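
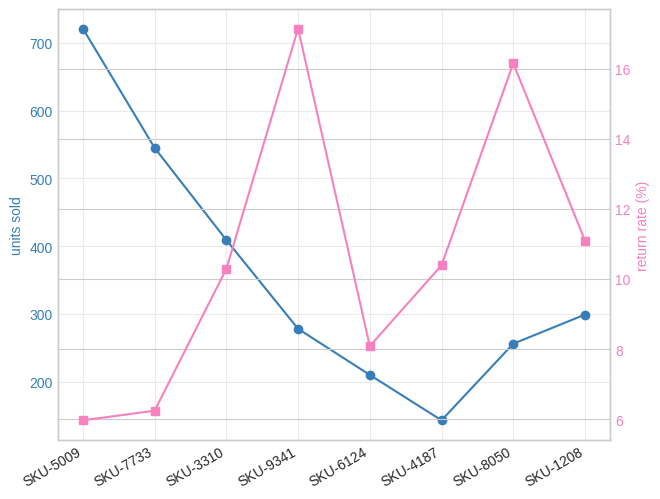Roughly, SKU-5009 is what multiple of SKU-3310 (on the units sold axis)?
SKU-5009 ≈ 700, SKU-3310 ≈ 400; 700/400 ≈ 1.75.

≈ 1.75×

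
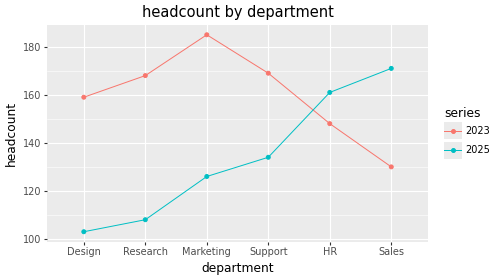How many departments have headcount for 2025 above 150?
Above 150: HR, Sales.

2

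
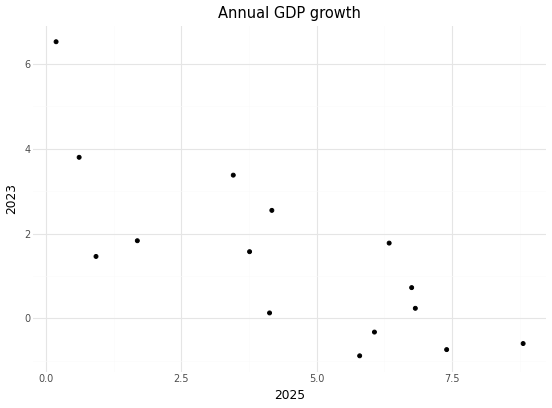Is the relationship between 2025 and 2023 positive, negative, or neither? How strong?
Points are negatively correlated; strong (|r| ≈ 0.8).

negative, strong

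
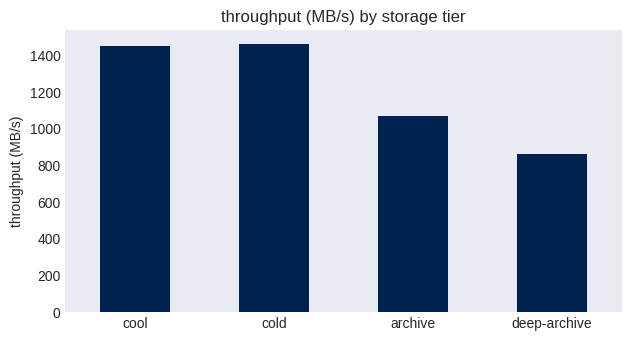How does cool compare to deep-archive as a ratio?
cool ≈ 1400, deep-archive ≈ 800; 1400/800 ≈ 1.75.

≈ 1.75×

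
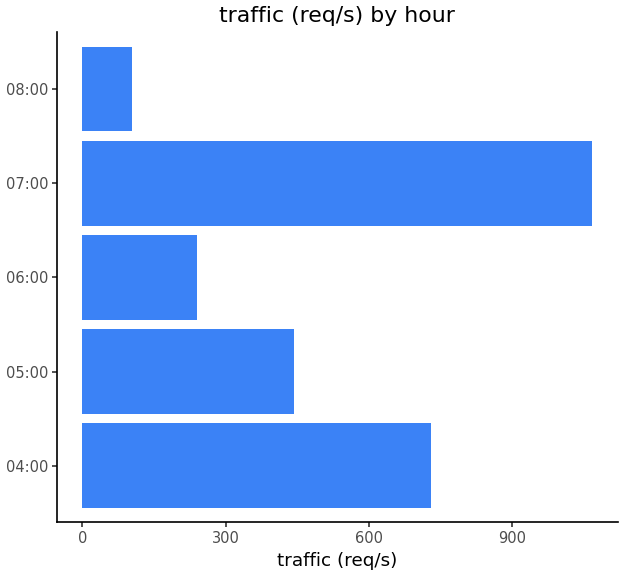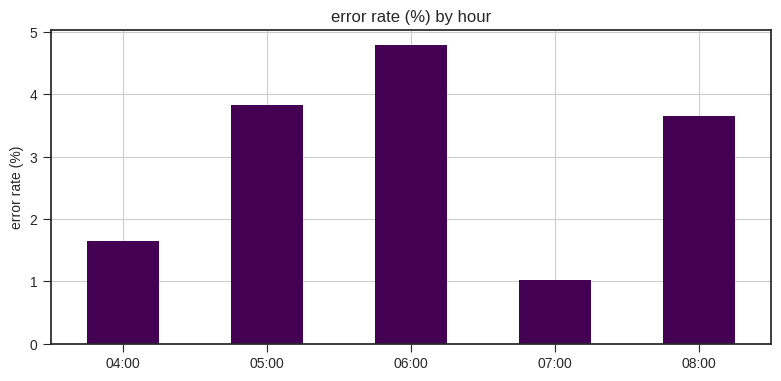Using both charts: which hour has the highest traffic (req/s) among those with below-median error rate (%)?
07:00

Chart 2 median error rate (%) ≈ 3.5; below-median hours: 04:00, 07:00. Among those, 07:00 has the highest traffic (req/s) (≈ 1100).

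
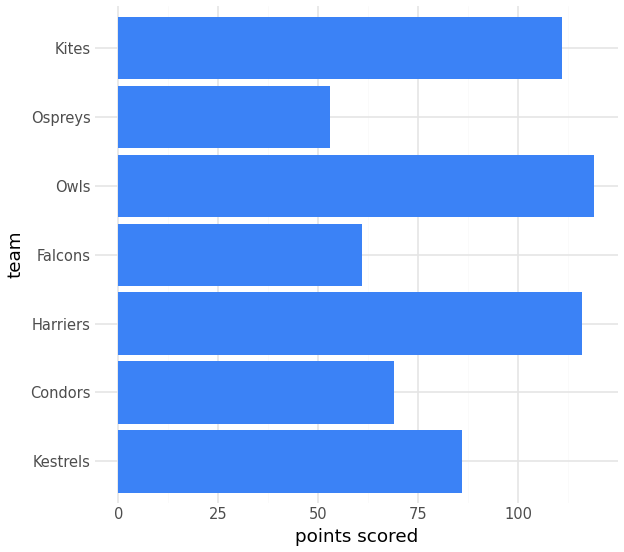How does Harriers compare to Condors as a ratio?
Harriers ≈ 120, Condors ≈ 70; 120/70 ≈ 1.71.

≈ 1.71×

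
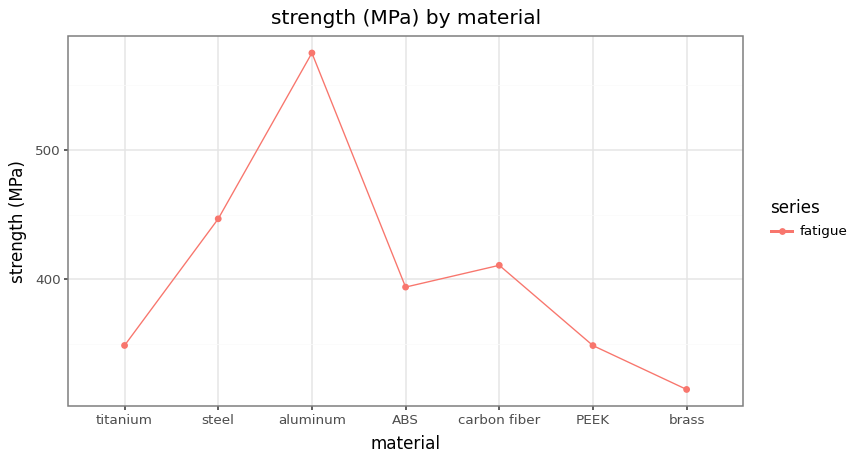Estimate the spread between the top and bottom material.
Max aluminum ≈ 575, min brass ≈ 325; range ≈ 250.

≈ 250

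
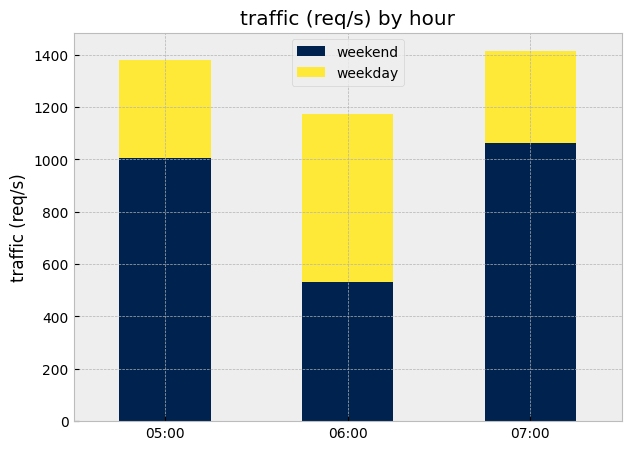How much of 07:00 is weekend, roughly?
≈ 1000

weekend top ≈ 1000, bottom ≈ 0; segment ≈ 1000.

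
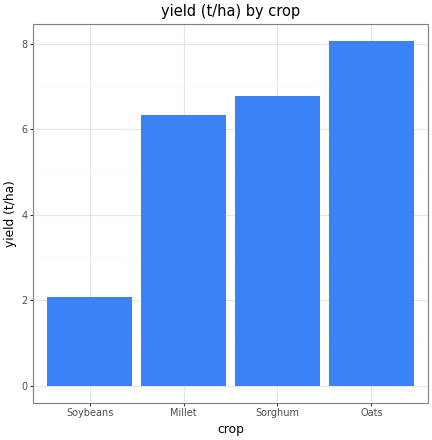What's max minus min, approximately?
Max Oats ≈ 8, min Soybeans ≈ 2; range ≈ 6.

≈ 6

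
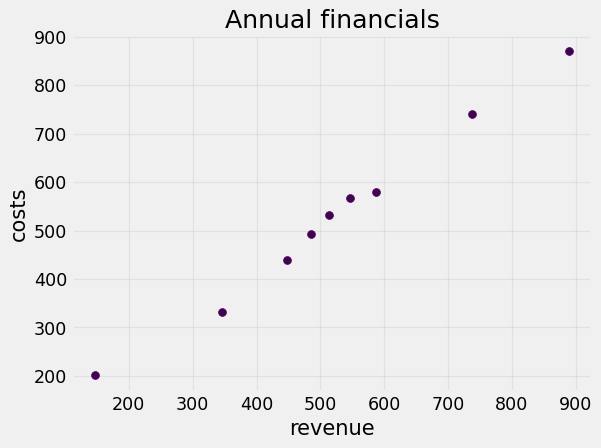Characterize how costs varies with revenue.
Points are positively correlated; strong (|r| ≈ 1.0).

positive, strong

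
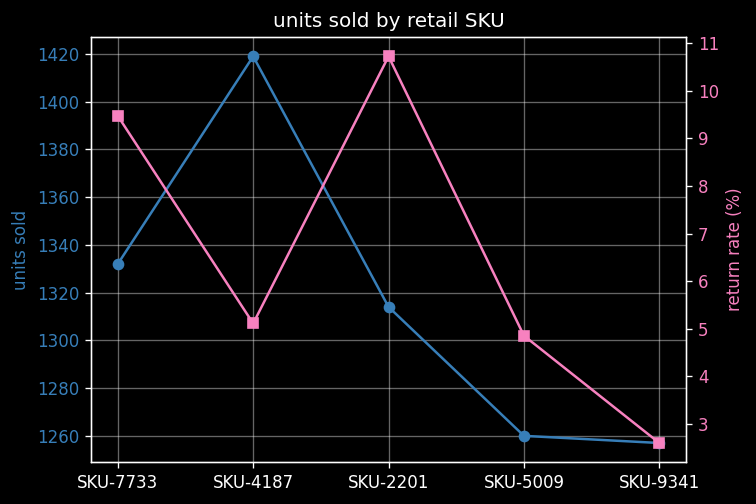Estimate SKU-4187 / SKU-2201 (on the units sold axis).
≈ 1.08×

SKU-4187 ≈ 1420, SKU-2201 ≈ 1320; 1420/1320 ≈ 1.08.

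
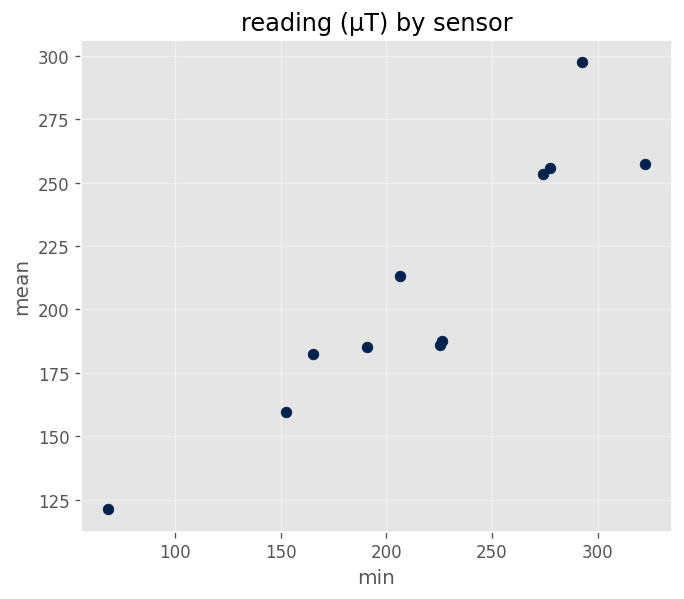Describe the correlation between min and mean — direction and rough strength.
positive, strong

Points are positively correlated; strong (|r| ≈ 0.9).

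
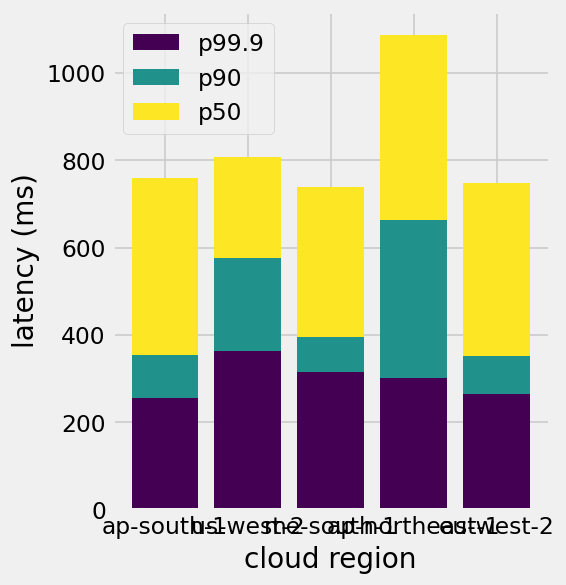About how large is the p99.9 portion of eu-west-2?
p99.9 top ≈ 300, bottom ≈ 0; segment ≈ 300.

≈ 300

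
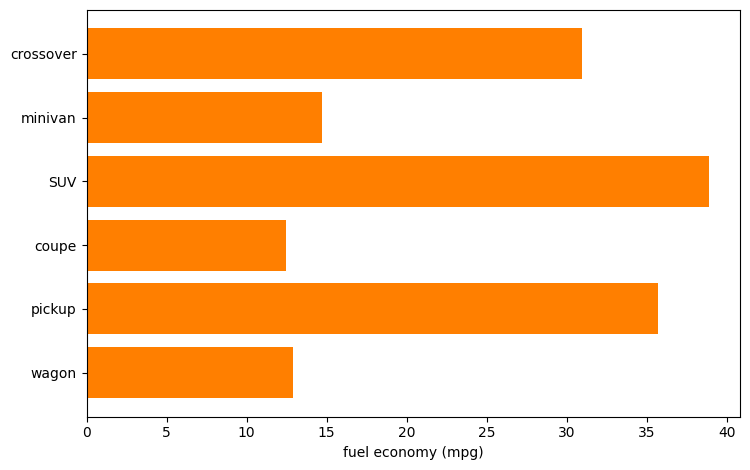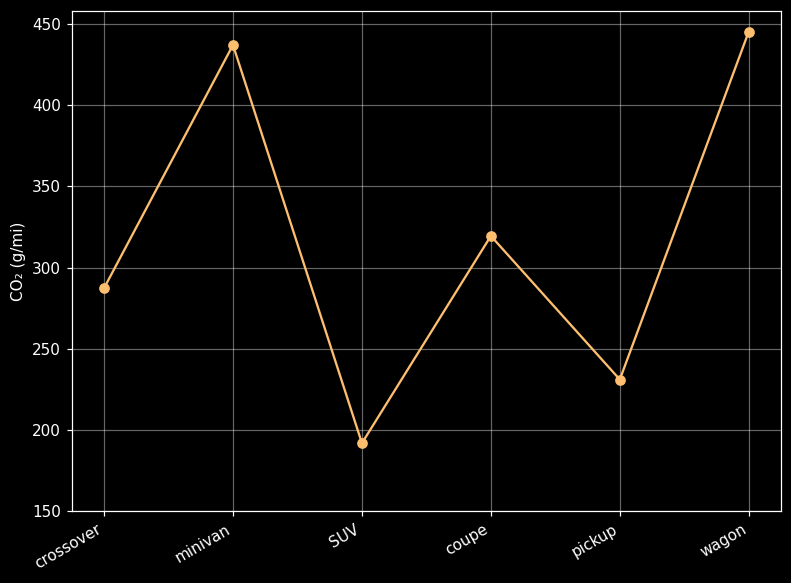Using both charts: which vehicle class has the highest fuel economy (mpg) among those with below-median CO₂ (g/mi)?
Chart 2 median CO₂ (g/mi) ≈ 300; below-median vehicle classes: crossover, SUV, pickup. Among those, SUV has the highest fuel economy (mpg) (≈ 40).

SUV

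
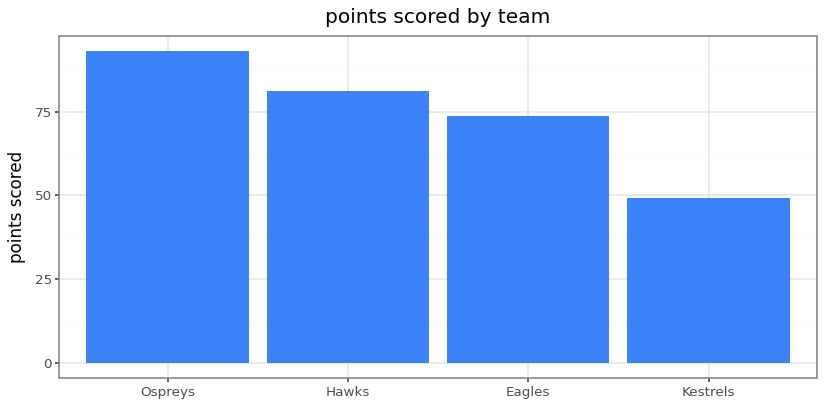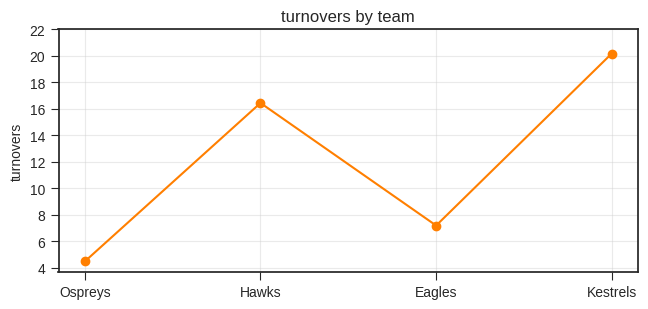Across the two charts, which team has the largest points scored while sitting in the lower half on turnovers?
Ospreys

Chart 2 median turnovers ≈ 12; below-median teams: Ospreys, Eagles. Among those, Ospreys has the highest points scored (≈ 90).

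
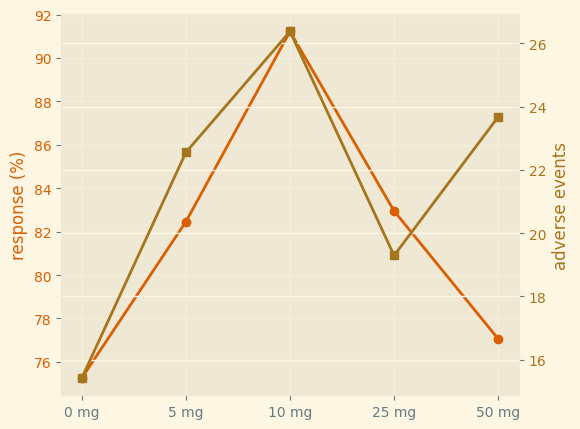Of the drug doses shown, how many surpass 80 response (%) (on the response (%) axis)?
3

Above 80: 5 mg, 10 mg, 25 mg.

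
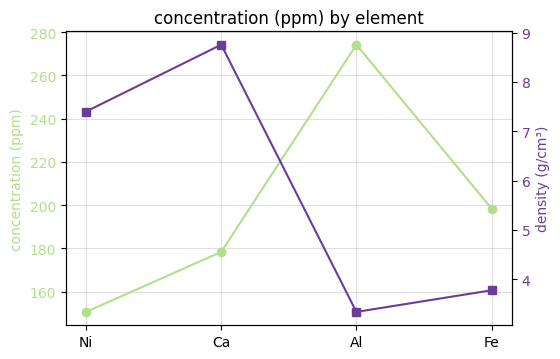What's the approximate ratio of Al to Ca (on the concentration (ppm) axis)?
≈ 1.56×

Al ≈ 280, Ca ≈ 180; 280/180 ≈ 1.56.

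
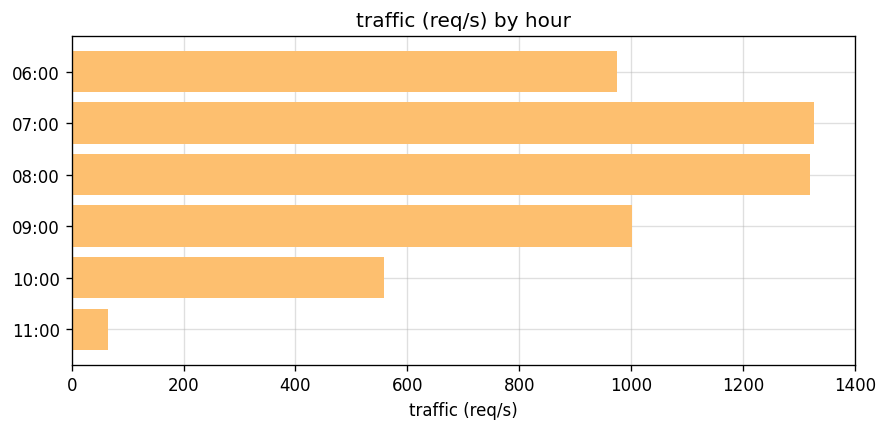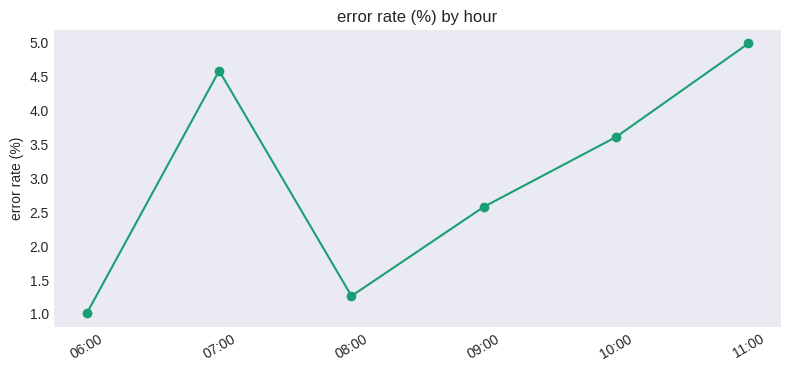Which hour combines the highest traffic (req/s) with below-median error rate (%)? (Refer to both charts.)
Chart 2 median error rate (%) ≈ 3; below-median hours: 06:00, 08:00, 09:00. Among those, 08:00 has the highest traffic (req/s) (≈ 1400).

08:00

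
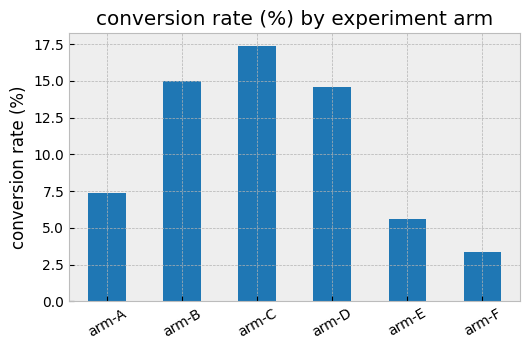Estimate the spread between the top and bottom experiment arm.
Max arm-C ≈ 18, min arm-F ≈ 4; range ≈ 14.

≈ 14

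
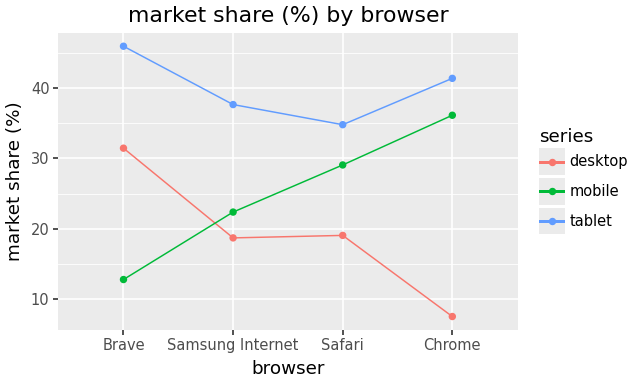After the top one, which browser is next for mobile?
Top 3 for mobile: Chrome ≈ 35, Safari ≈ 30, Samsung Internet ≈ 20.

Safari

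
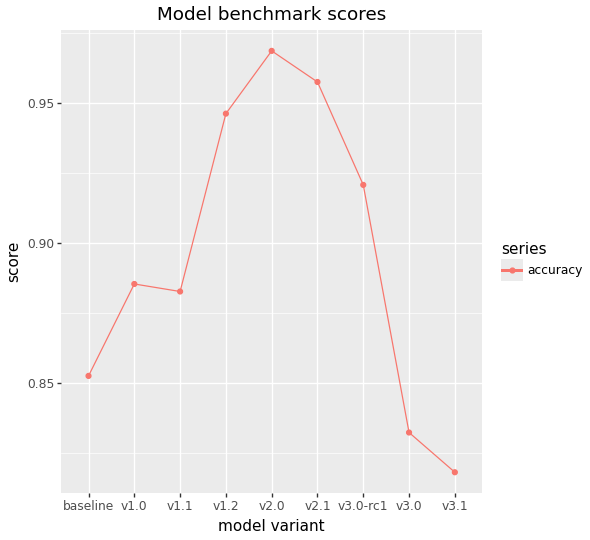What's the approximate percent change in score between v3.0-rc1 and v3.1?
≈ -10.9%

v3.0-rc1 ≈ 0.92, v3.1 ≈ 0.82; (0.82 − 0.92) / 0.92 ≈ -10.9%.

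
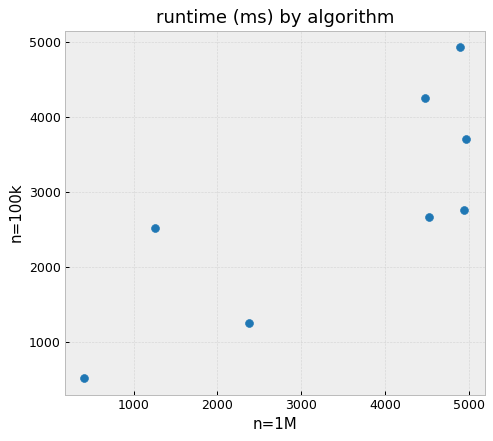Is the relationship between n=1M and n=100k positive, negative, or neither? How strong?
positive, strong

Points are positively correlated; strong (|r| ≈ 0.8).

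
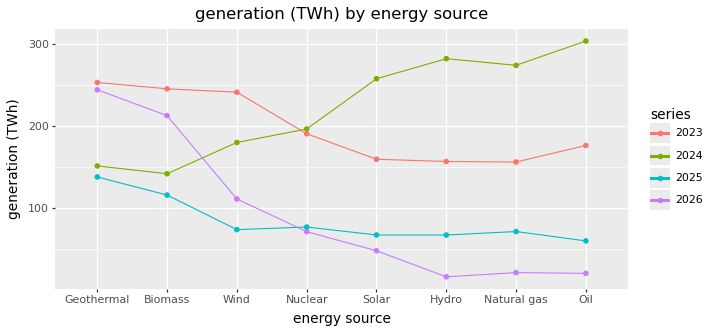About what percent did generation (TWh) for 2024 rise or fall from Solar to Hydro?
≈ +10%

Solar ≈ 250, Hydro ≈ 275; (275 − 250) / 250 ≈ +10%.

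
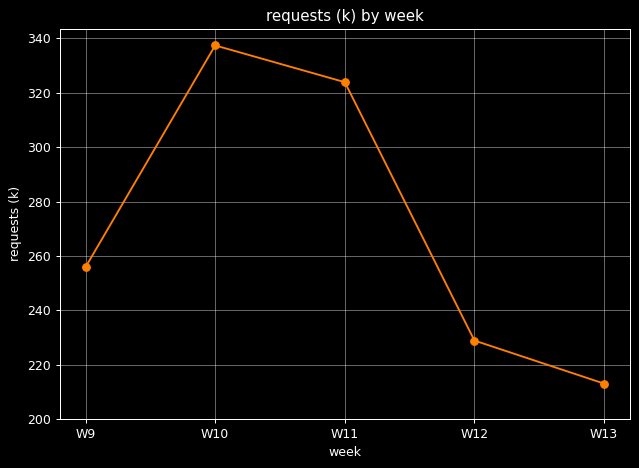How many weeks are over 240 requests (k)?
Above 240: W9, W10, W11.

3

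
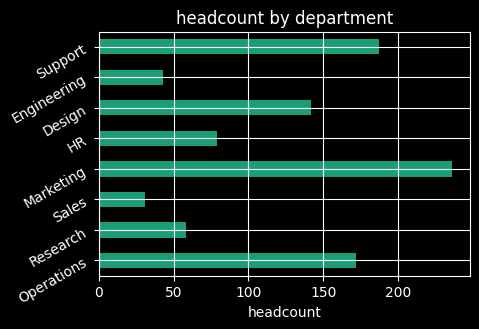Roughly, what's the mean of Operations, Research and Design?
(180 + 60 + 140) / 3 ≈ 127.

≈ 127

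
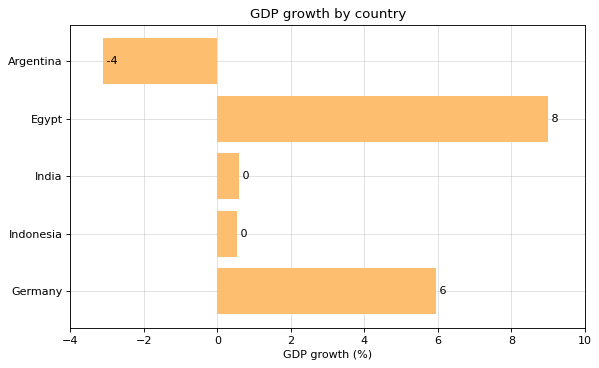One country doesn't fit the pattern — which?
Egypt

Egypt ≈ 8; the rest sit between ≈ -4 and ≈ 6.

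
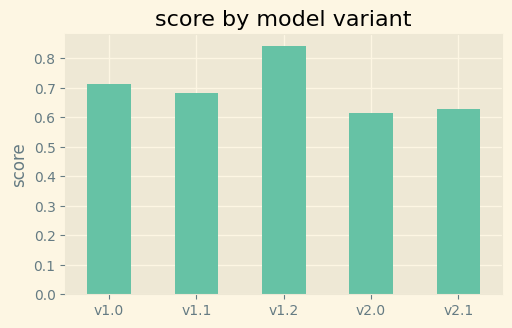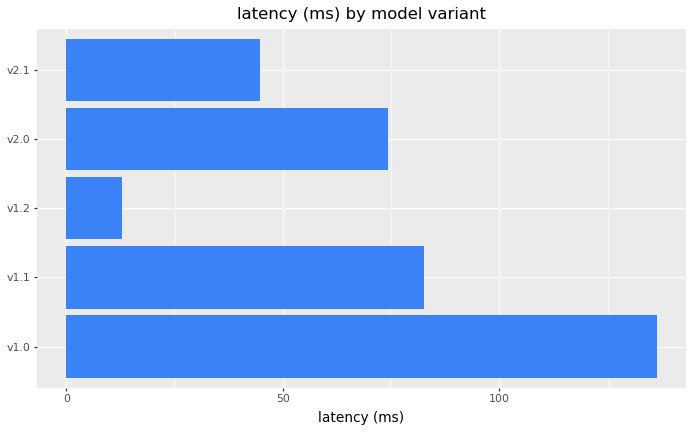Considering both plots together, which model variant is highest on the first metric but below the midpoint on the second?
Chart 2 median latency (ms) ≈ 80; below-median model variants: v1.2, v2.1. Among those, v1.2 has the highest score (≈ 0.8).

v1.2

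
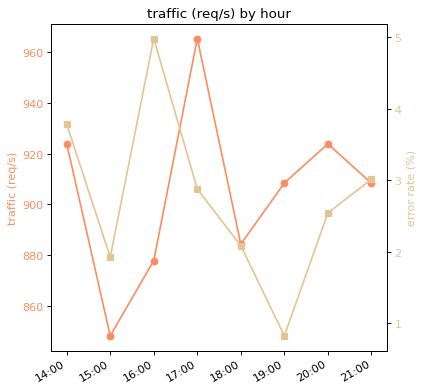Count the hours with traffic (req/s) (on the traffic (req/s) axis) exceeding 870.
Above 870: 14:00, 16:00, 17:00, 18:00, 19:00, 20:00, 21:00.

7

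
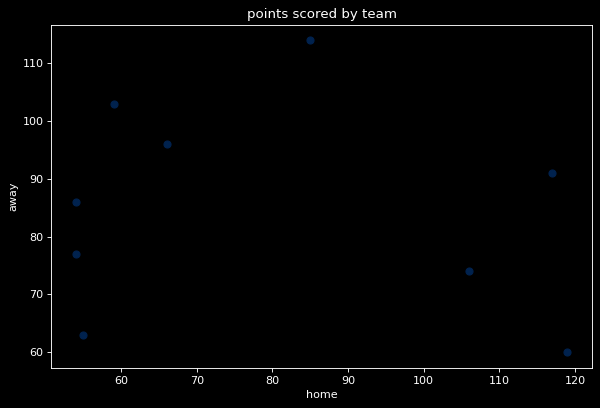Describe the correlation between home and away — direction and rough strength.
Points are roughly uncorrelated; weak (|r| ≈ 0.2).

no clear correlation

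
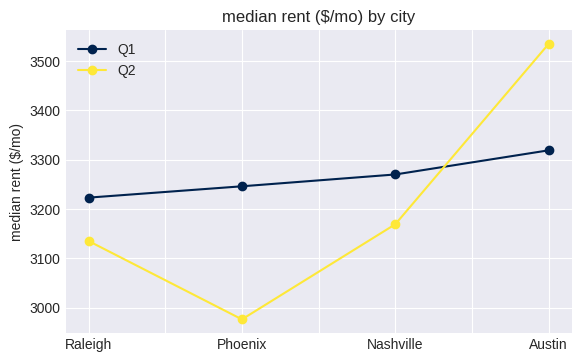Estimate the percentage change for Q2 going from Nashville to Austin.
≈ +12.7%

Nashville ≈ 3150, Austin ≈ 3550; (3550 − 3150) / 3150 ≈ +12.7%.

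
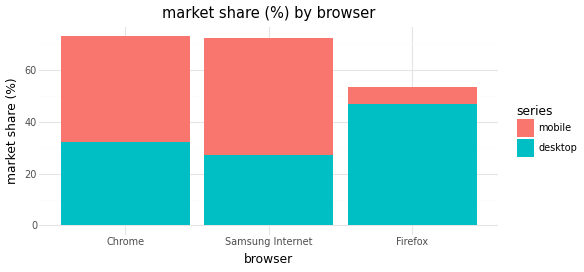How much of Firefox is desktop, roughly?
desktop top ≈ 50, bottom ≈ 0; segment ≈ 50.

≈ 50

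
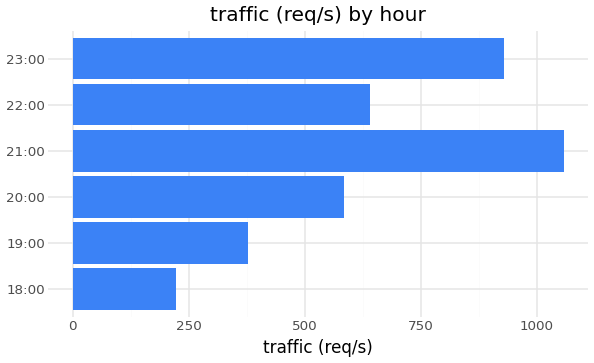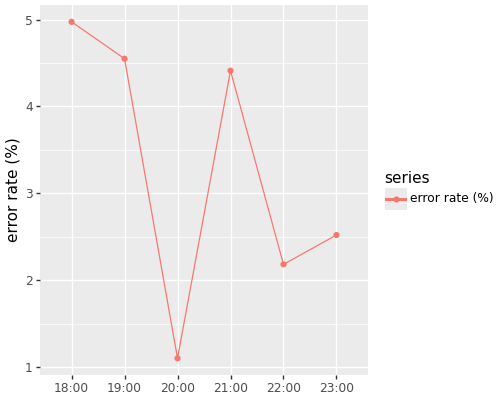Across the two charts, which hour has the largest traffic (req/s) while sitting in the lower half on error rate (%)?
23:00

Chart 2 median error rate (%) ≈ 3.5; below-median hours: 20:00, 22:00, 23:00. Among those, 23:00 has the highest traffic (req/s) (≈ 900).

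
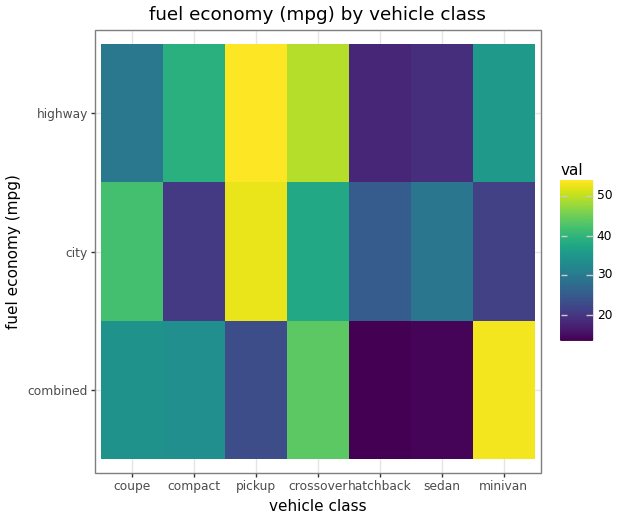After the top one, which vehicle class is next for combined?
crossover

Top 3 for combined: minivan ≈ 55, crossover ≈ 45, coupe ≈ 35.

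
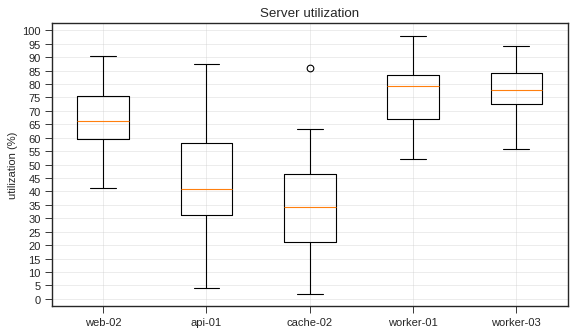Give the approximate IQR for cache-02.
Q3 ≈ 45, Q1 ≈ 20; IQR ≈ 25.

≈ 25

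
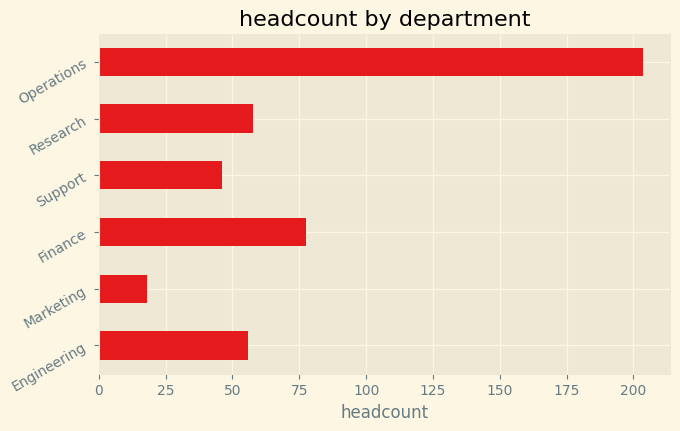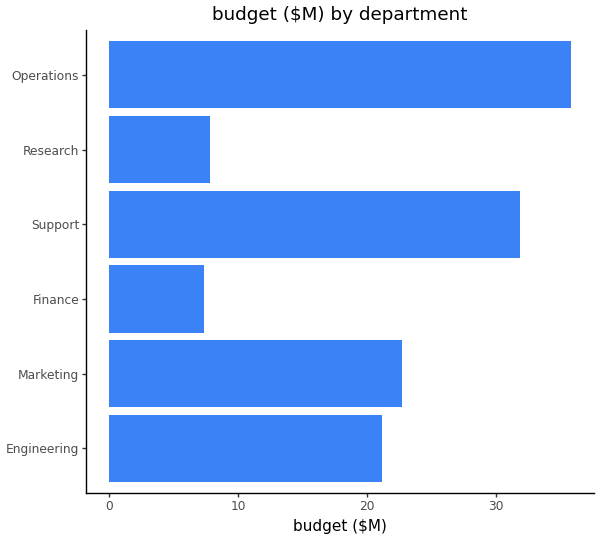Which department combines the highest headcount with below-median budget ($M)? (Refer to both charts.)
Finance

Chart 2 median budget ($M) ≈ 20; below-median departments: Engineering, Finance, Research. Among those, Finance has the highest headcount (≈ 80).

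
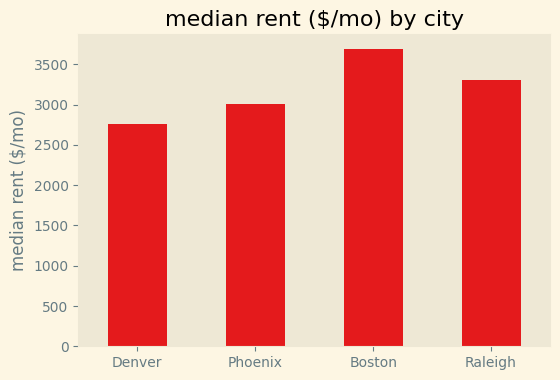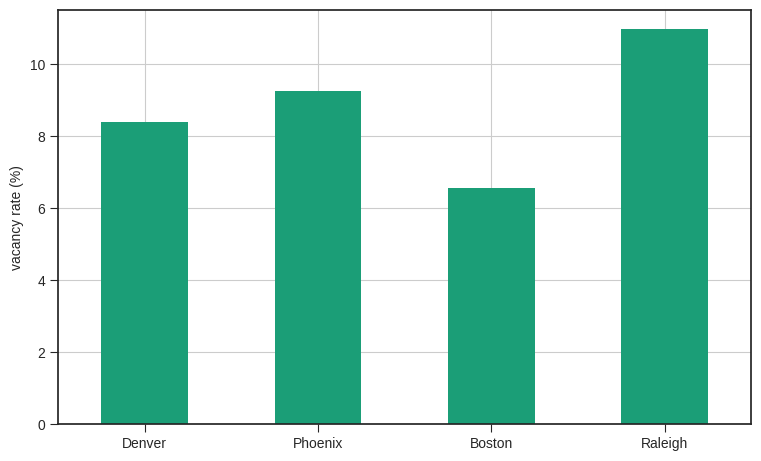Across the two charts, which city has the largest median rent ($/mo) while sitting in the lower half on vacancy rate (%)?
Boston

Chart 2 median vacancy rate (%) ≈ 8; below-median cities: Denver, Boston. Among those, Boston has the highest median rent ($/mo) (≈ 3500).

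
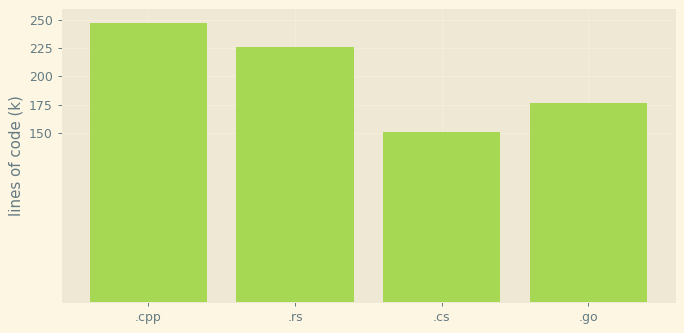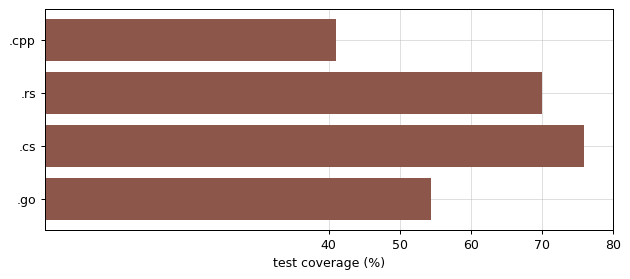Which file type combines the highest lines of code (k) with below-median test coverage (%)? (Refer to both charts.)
.cpp

Chart 2 median test coverage (%) ≈ 60; below-median file types: .cpp, .go. Among those, .cpp has the highest lines of code (k) (≈ 250).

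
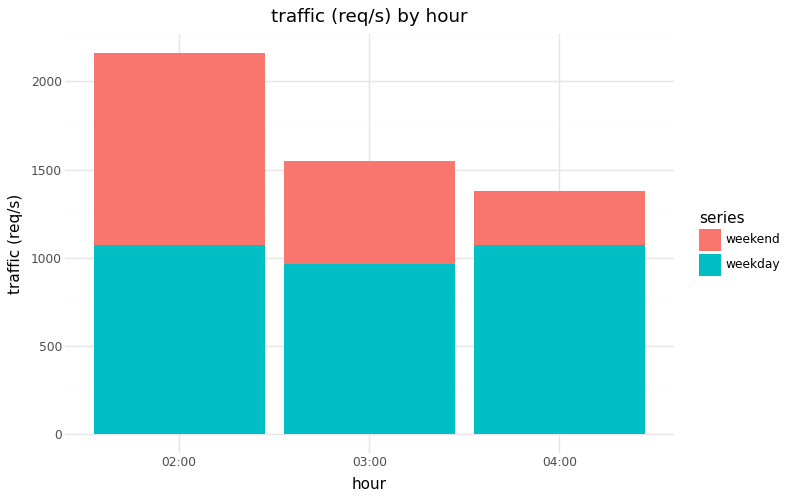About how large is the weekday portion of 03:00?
weekday top ≈ 1000, bottom ≈ 0; segment ≈ 1000.

≈ 1000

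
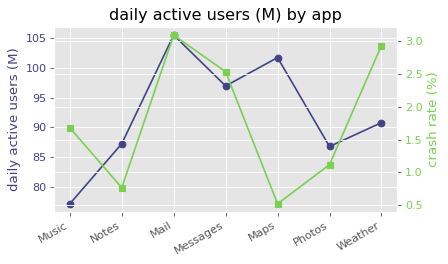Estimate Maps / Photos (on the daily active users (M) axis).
≈ 1.18×

Maps ≈ 100, Photos ≈ 85; 100/85 ≈ 1.18.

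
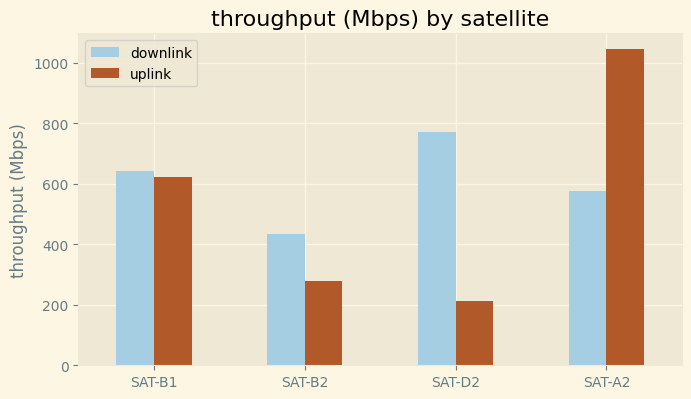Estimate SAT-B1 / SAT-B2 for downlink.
SAT-B1 ≈ 600, SAT-B2 ≈ 400; 600/400 ≈ 1.5.

≈ 1.5×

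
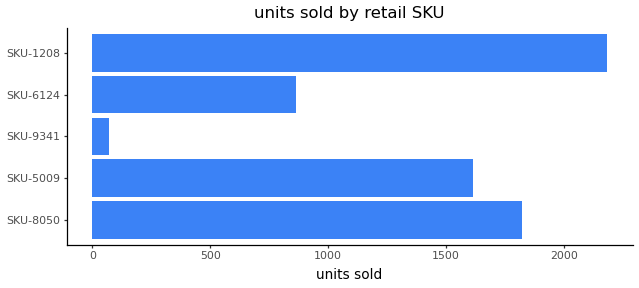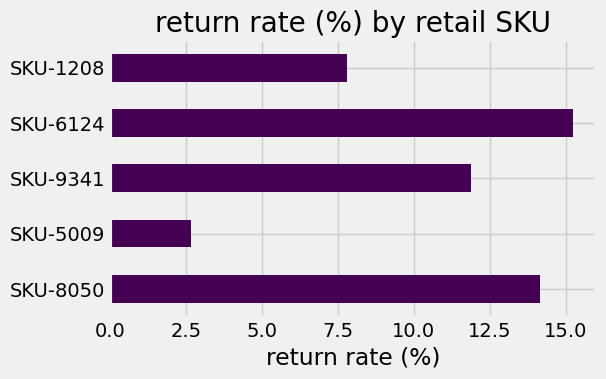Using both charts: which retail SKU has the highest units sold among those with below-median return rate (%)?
SKU-1208

Chart 2 median return rate (%) ≈ 12; below-median retail SKUs: SKU-5009, SKU-1208. Among those, SKU-1208 has the highest units sold (≈ 2200).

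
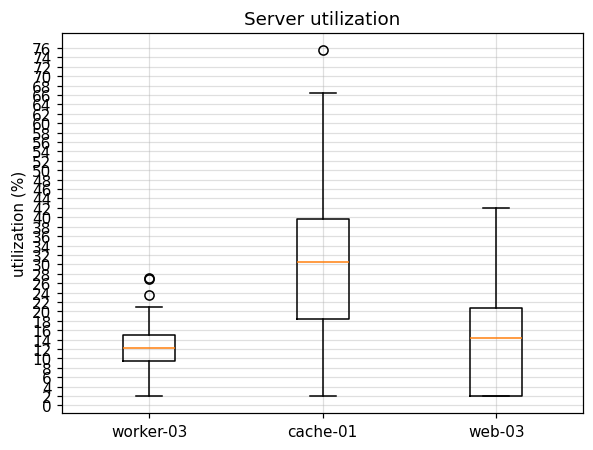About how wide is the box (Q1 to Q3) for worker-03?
Q3 ≈ 16, Q1 ≈ 10; IQR ≈ 6.

≈ 6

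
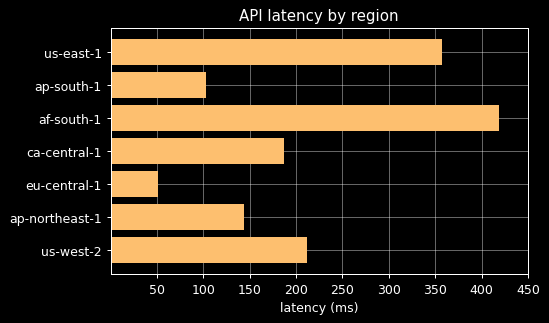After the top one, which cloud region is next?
us-east-1

Top 3: af-south-1 ≈ 400, us-east-1 ≈ 350, us-west-2 ≈ 200.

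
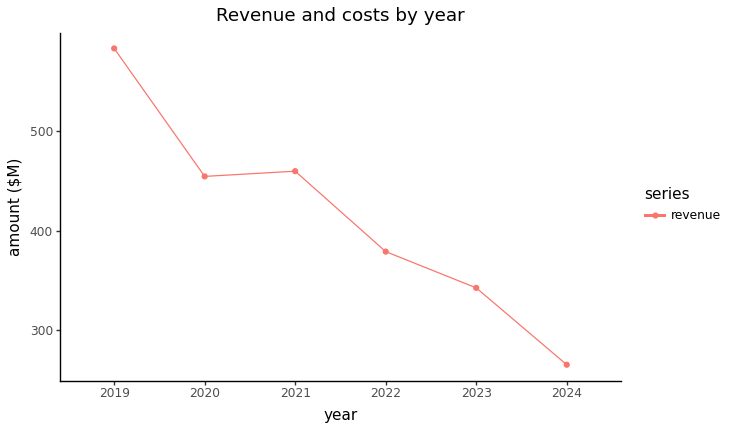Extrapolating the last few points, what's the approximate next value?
≈ 175

Last three: 400, 350, 250 → slope ≈ -75/step → next ≈ 175.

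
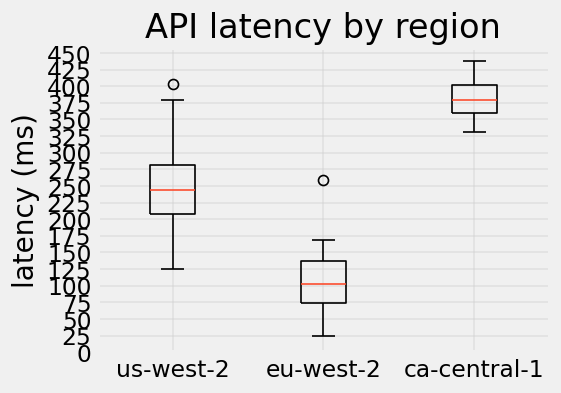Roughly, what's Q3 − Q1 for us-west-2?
Q3 ≈ 275, Q1 ≈ 200; IQR ≈ 75.

≈ 75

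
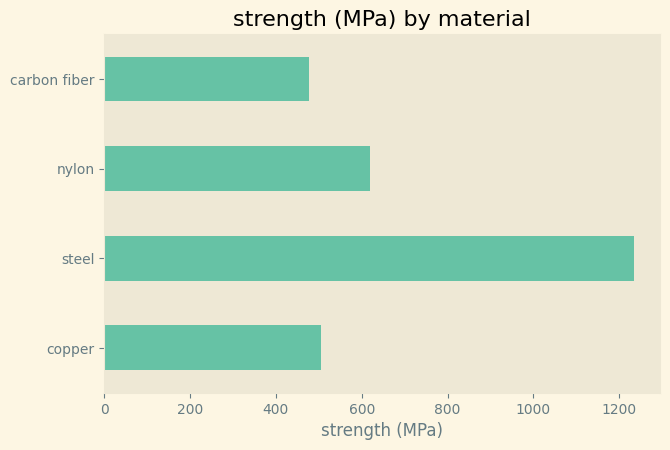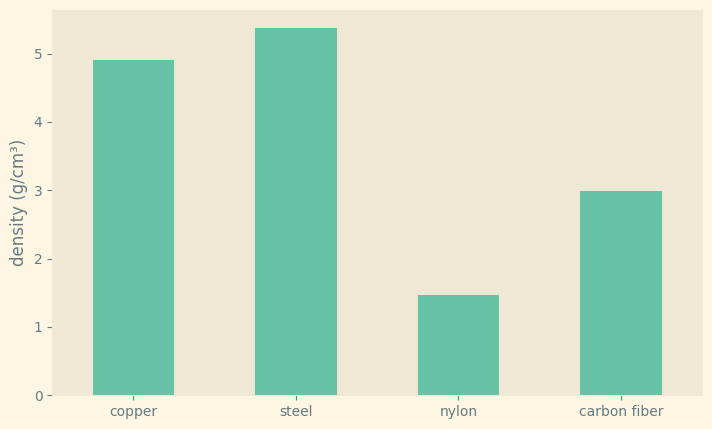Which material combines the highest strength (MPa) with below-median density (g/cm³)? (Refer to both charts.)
Chart 2 median density (g/cm³) ≈ 4; below-median materials: nylon, carbon fiber. Among those, nylon has the highest strength (MPa) (≈ 600).

nylon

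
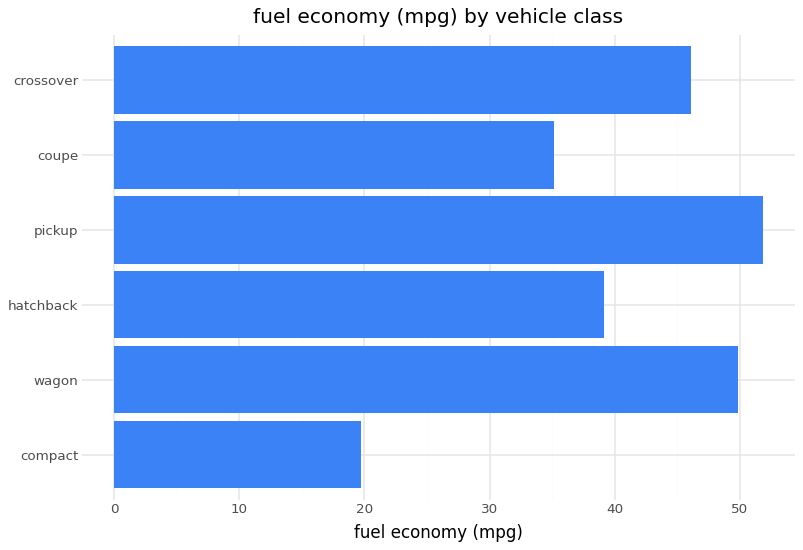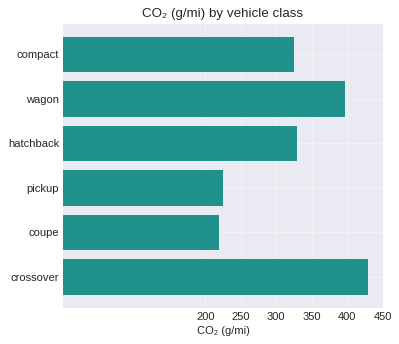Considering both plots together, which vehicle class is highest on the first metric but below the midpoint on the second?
Chart 2 median CO₂ (g/mi) ≈ 350; below-median vehicle classes: compact, pickup, coupe. Among those, pickup has the highest fuel economy (mpg) (≈ 50).

pickup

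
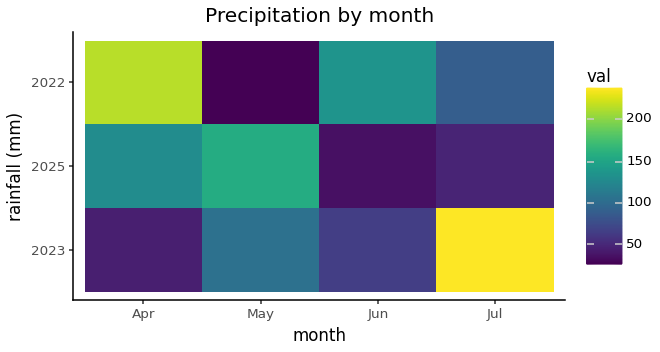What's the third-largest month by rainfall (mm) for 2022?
Jul

Top 4 for 2022: Apr ≈ 220, Jun ≈ 140, Jul ≈ 80, May ≈ 20.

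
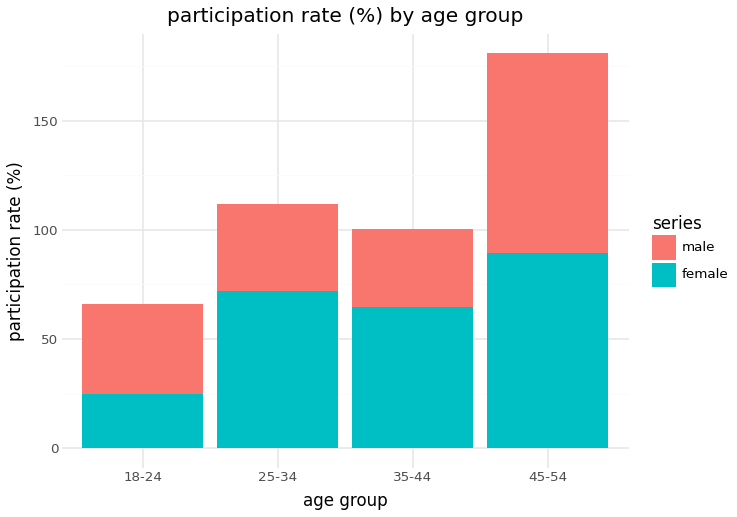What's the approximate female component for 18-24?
female top ≈ 20, bottom ≈ 0; segment ≈ 20.

≈ 20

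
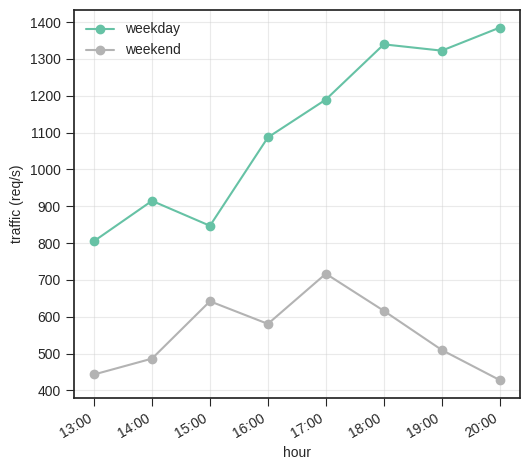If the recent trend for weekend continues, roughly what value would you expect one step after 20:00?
Last three: 600, 500, 400 → slope ≈ -100/step → next ≈ 300.

≈ 300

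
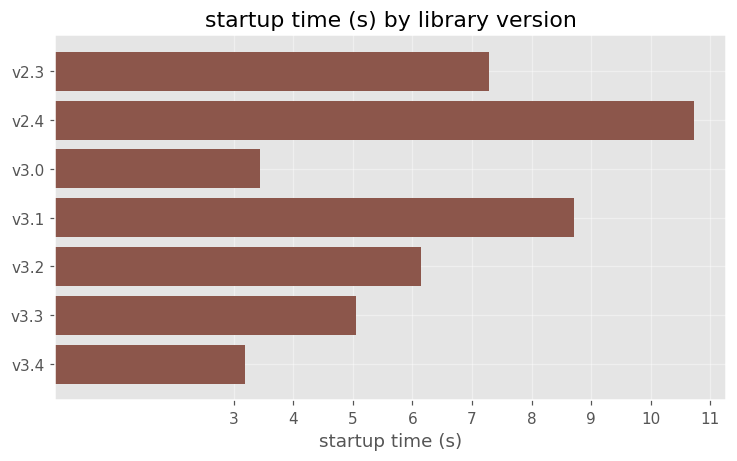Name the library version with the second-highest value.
v3.1

Top 3: v2.4 ≈ 11, v3.1 ≈ 9, v2.3 ≈ 7.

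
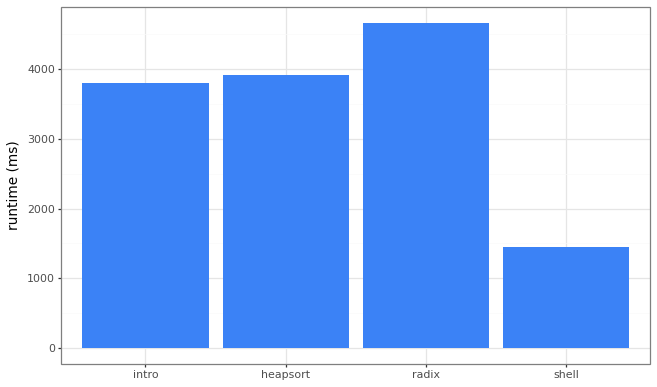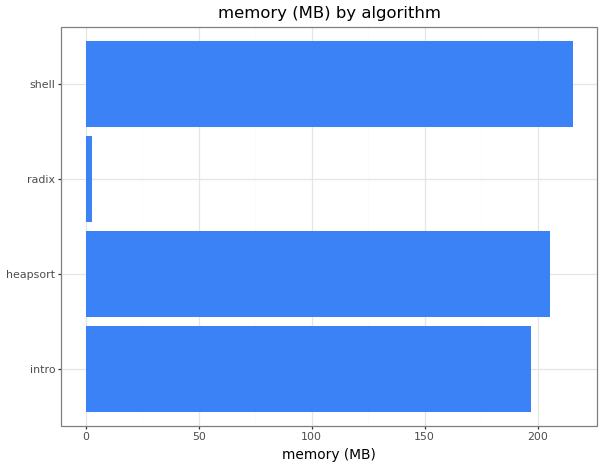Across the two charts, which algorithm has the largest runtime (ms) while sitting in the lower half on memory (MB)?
Chart 2 median memory (MB) ≈ 200; below-median algorithms: intro, radix. Among those, radix has the highest runtime (ms) (≈ 4500).

radix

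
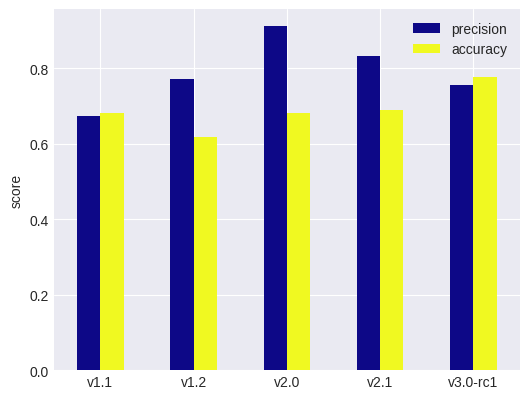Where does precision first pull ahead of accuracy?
v1.1: precision ≈ 0.7 vs accuracy ≈ 0.7 (not yet); v1.2: precision ≈ 0.8 vs accuracy ≈ 0.6 (first crossover).

v1.2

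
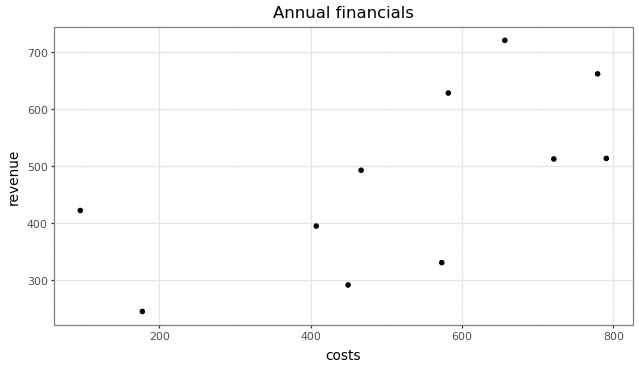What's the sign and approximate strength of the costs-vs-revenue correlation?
positive, moderate

Points are positively correlated; moderate (|r| ≈ 0.6).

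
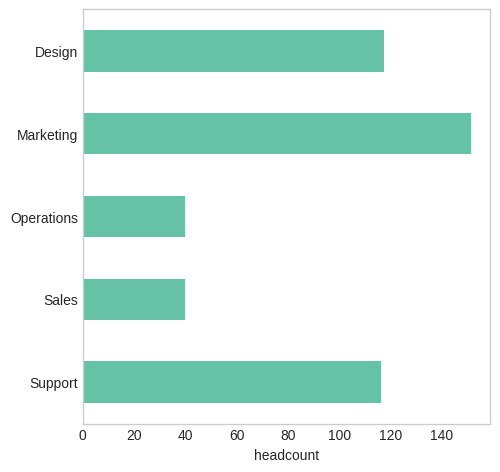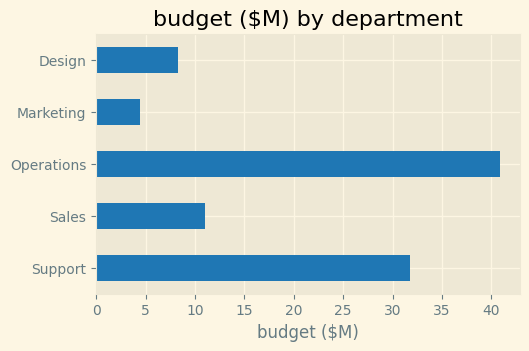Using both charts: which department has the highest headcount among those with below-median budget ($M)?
Marketing

Chart 2 median budget ($M) ≈ 10; below-median departments: Marketing, Design. Among those, Marketing has the highest headcount (≈ 160).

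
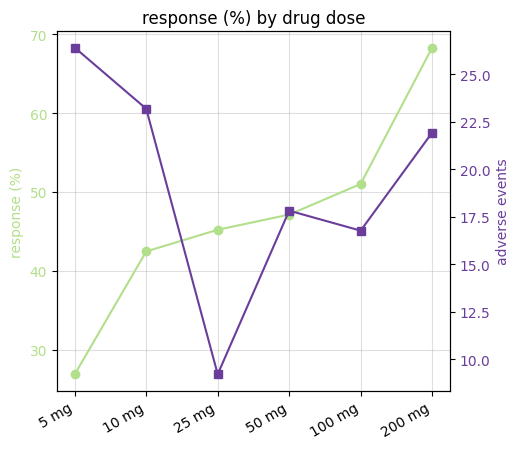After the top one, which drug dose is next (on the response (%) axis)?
Top 3 (on the response (%) axis): 200 mg ≈ 70, 100 mg ≈ 50, 50 mg ≈ 45.

100 mg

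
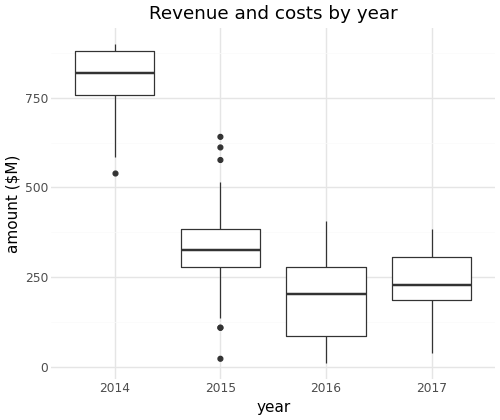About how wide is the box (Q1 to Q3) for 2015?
Q3 ≈ 400, Q1 ≈ 300; IQR ≈ 100.

≈ 100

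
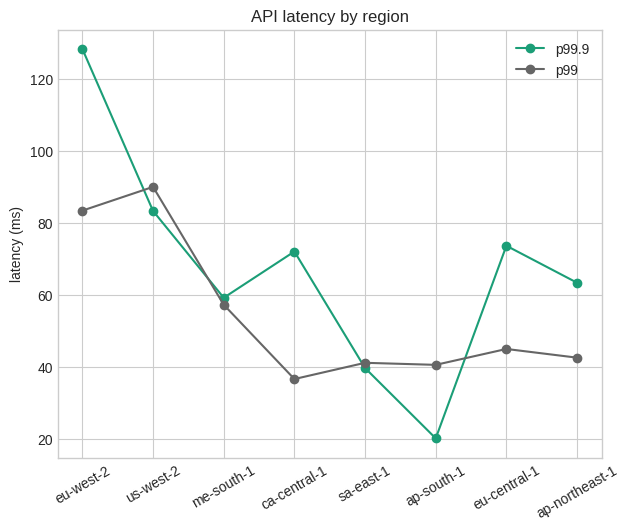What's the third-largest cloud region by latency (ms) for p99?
Top 4 for p99: us-west-2 ≈ 90, eu-west-2 ≈ 80, me-south-1 ≈ 60, eu-central-1 ≈ 50.

me-south-1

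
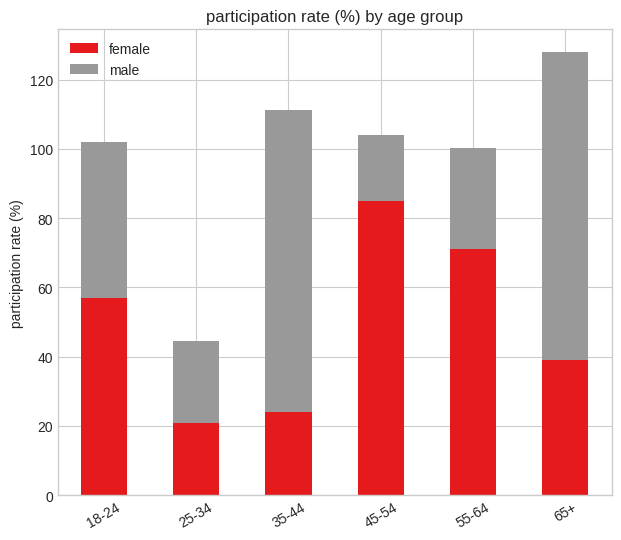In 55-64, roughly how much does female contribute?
≈ 80

female top ≈ 80, bottom ≈ 0; segment ≈ 80.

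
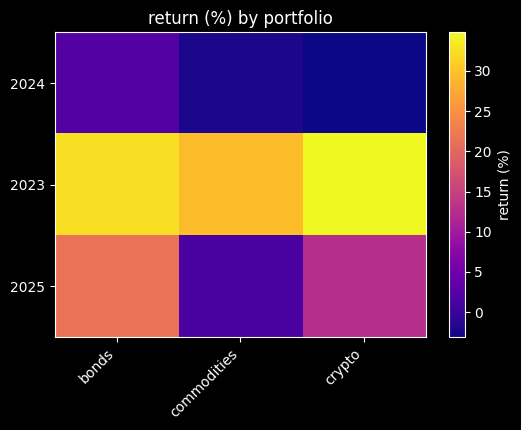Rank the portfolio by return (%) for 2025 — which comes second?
Top 3 for 2025: bonds ≈ 20, crypto ≈ 15, commodities ≈ 0.

crypto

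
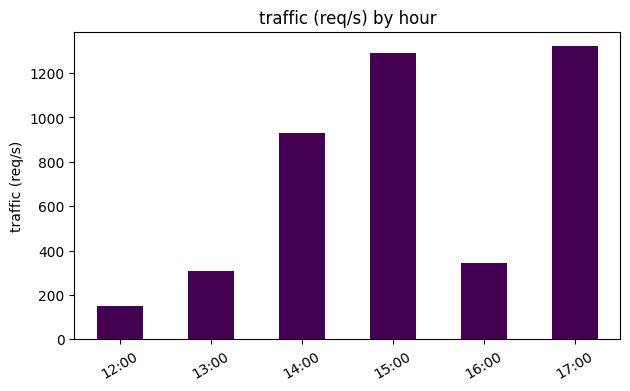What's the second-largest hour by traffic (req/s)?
15:00

Top 3: 17:00 ≈ 1400, 15:00 ≈ 1200, 14:00 ≈ 1000.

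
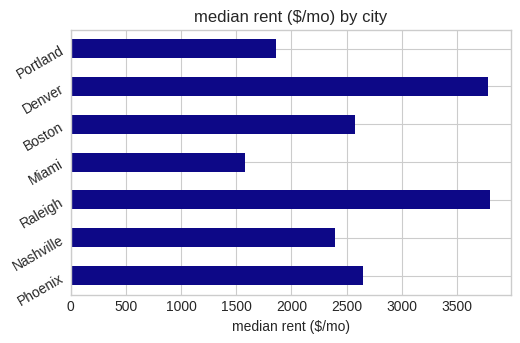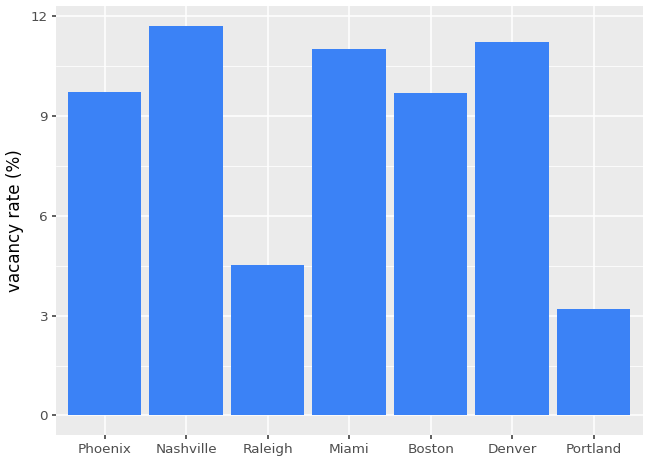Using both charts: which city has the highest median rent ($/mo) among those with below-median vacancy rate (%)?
Chart 2 median vacancy rate (%) ≈ 10; below-median cities: Raleigh, Boston, Portland. Among those, Raleigh has the highest median rent ($/mo) (≈ 4000).

Raleigh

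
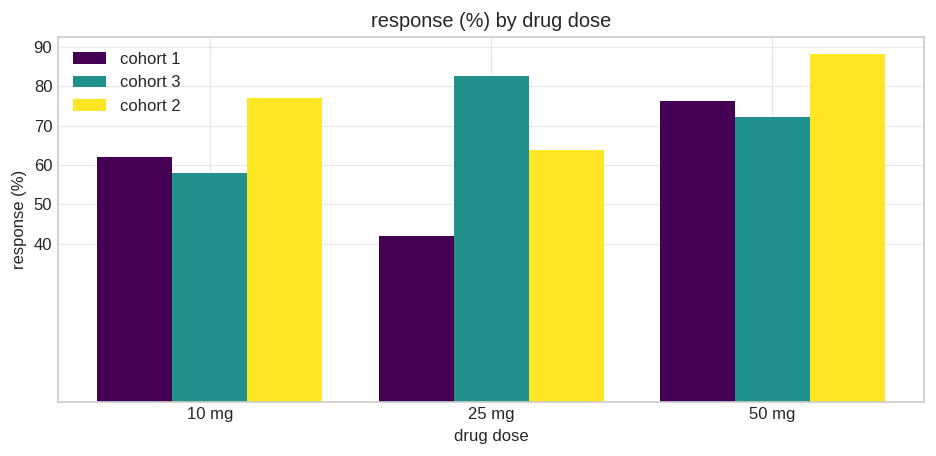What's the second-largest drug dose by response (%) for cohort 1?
10 mg

Top 3 for cohort 1: 50 mg ≈ 80, 10 mg ≈ 60, 25 mg ≈ 40.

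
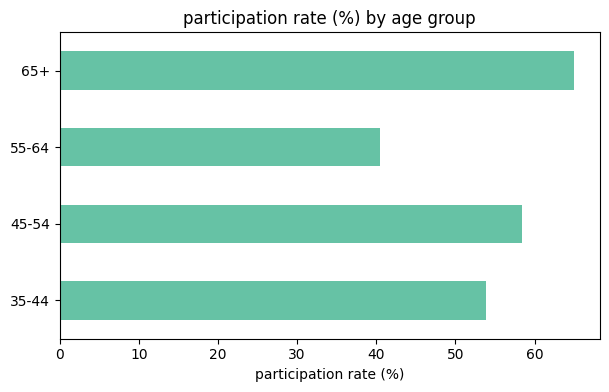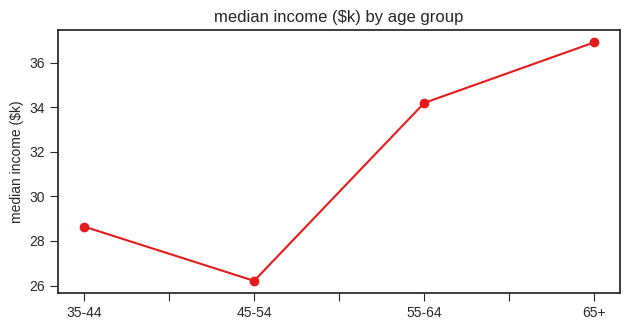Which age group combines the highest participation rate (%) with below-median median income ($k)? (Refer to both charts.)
45-54

Chart 2 median median income ($k) ≈ 30; below-median age groups: 35-44, 45-54. Among those, 45-54 has the highest participation rate (%) (≈ 60).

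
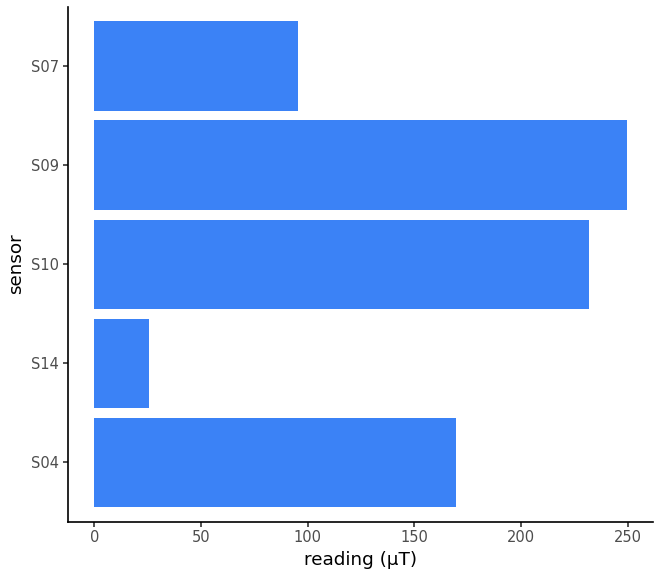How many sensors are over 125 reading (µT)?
Above 125: S04, S10, S09.

3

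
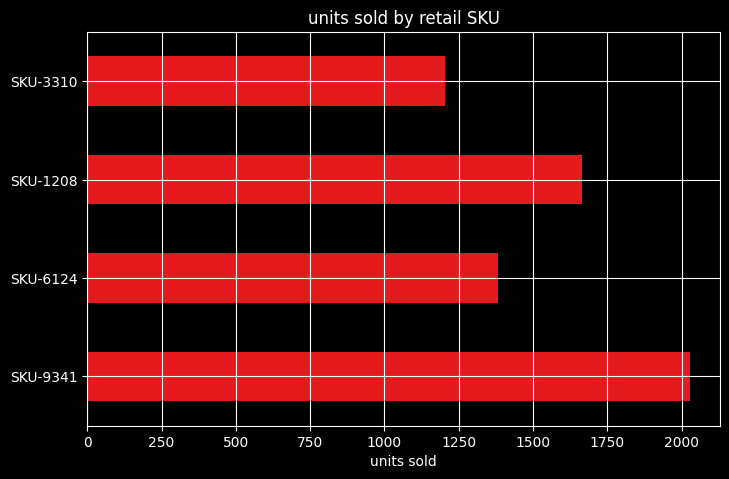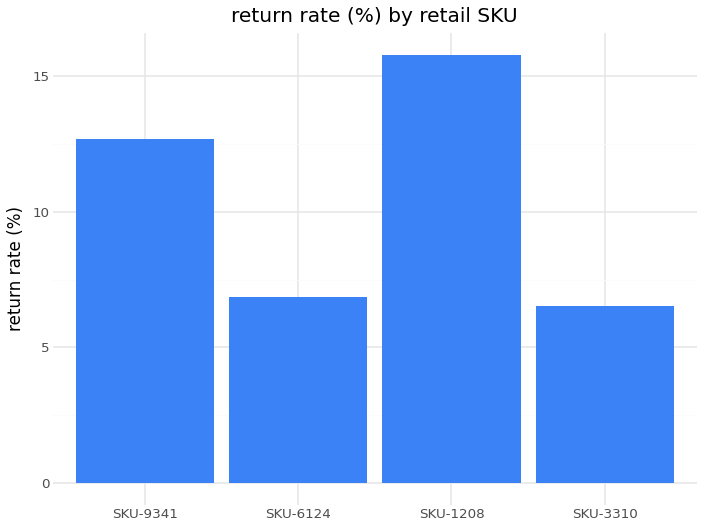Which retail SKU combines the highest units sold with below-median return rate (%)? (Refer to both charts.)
SKU-6124

Chart 2 median return rate (%) ≈ 10; below-median retail SKUs: SKU-6124, SKU-3310. Among those, SKU-6124 has the highest units sold (≈ 1400).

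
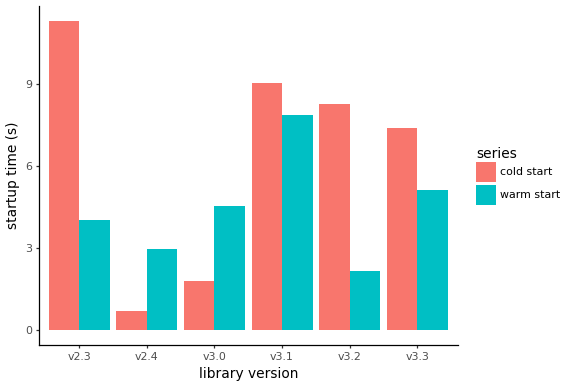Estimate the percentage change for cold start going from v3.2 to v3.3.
v3.2 ≈ 8, v3.3 ≈ 7; (7 − 8) / 8 ≈ -12.5%.

≈ -12.5%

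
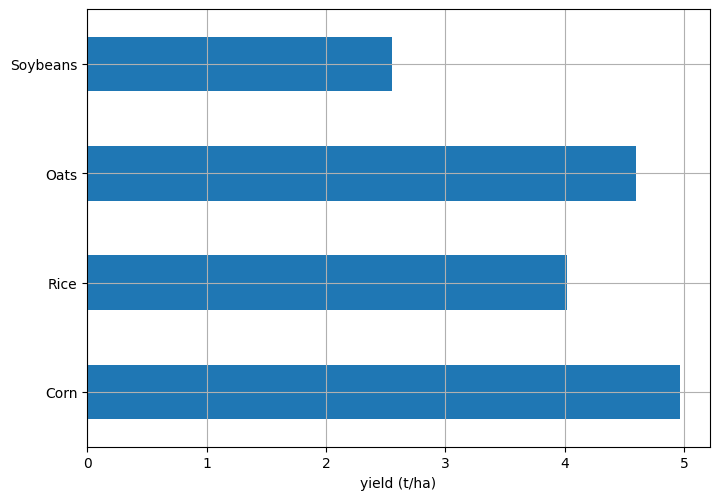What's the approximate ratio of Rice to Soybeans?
≈ 1.6×

Rice ≈ 4.0, Soybeans ≈ 2.5; 4.0/2.5 ≈ 1.6.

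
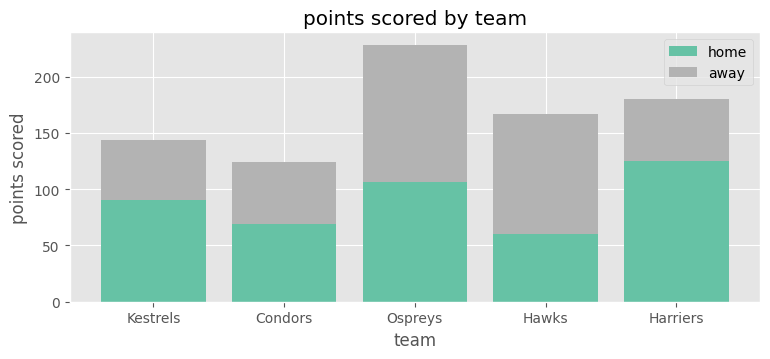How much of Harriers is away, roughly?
away top ≈ 180, bottom ≈ 120; segment ≈ 60.

≈ 60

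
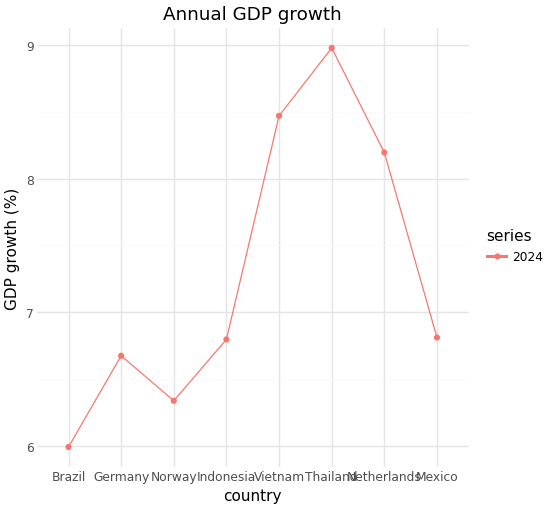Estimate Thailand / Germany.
≈ 1.38×

Thailand ≈ 9.0, Germany ≈ 6.5; 9.0/6.5 ≈ 1.38.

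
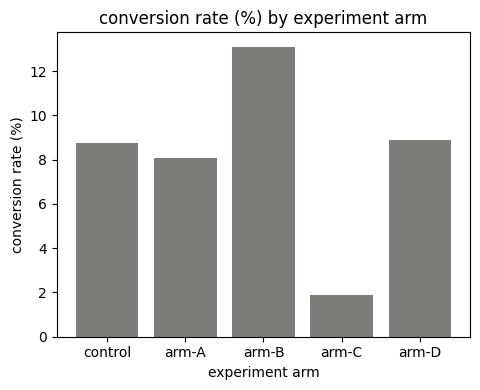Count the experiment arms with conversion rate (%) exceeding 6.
Above 6: control, arm-A, arm-B, arm-D.

4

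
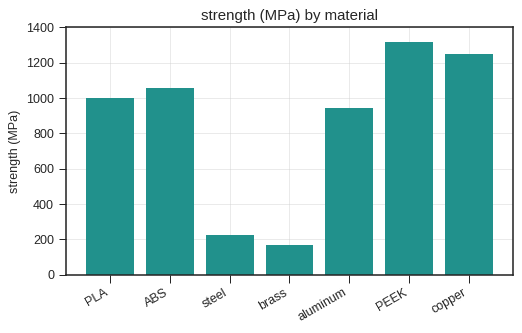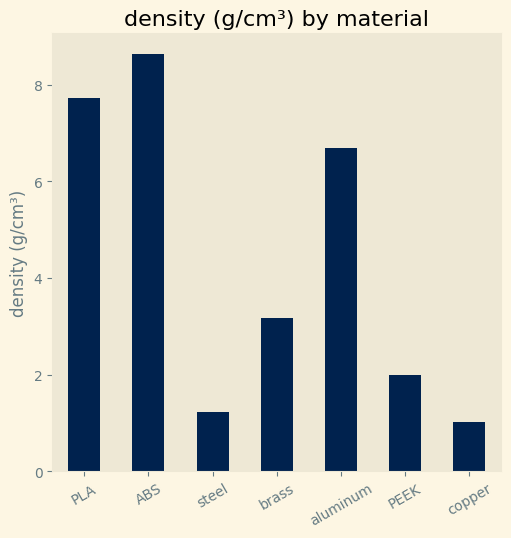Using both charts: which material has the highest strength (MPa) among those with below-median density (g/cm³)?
PEEK

Chart 2 median density (g/cm³) ≈ 3; below-median materials: steel, PEEK, copper. Among those, PEEK has the highest strength (MPa) (≈ 1400).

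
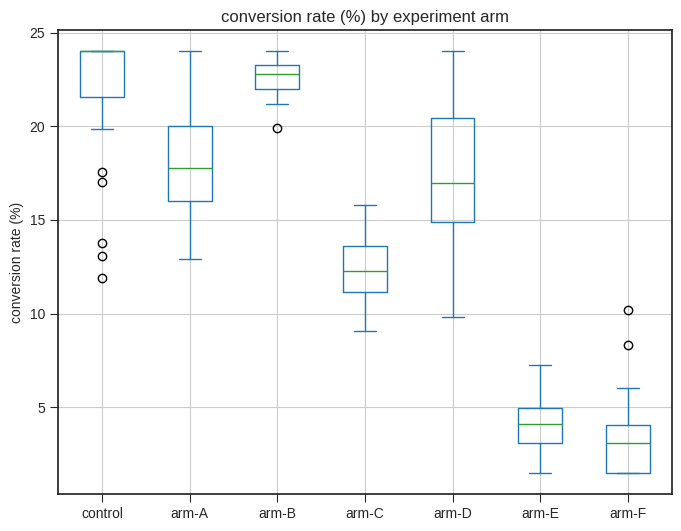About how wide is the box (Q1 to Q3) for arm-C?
≈ 2

Q3 ≈ 14, Q1 ≈ 12; IQR ≈ 2.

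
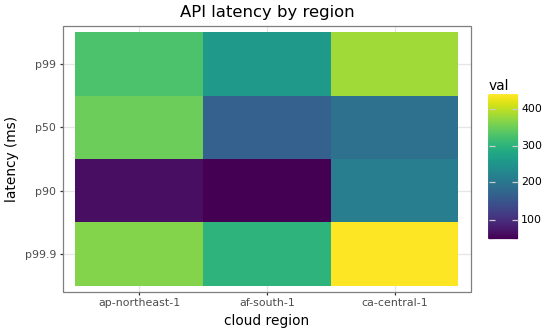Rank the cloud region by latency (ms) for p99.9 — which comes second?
Top 3 for p99.9: ca-central-1 ≈ 450, ap-northeast-1 ≈ 350, af-south-1 ≈ 300.

ap-northeast-1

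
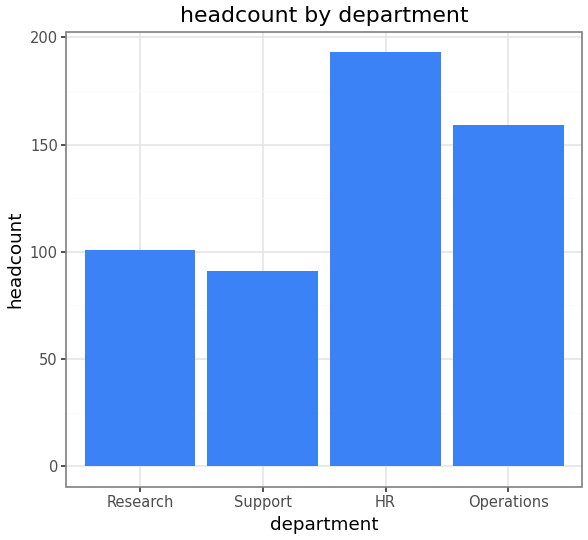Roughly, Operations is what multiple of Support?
Operations ≈ 160, Support ≈ 100; 160/100 ≈ 1.6.

≈ 1.6×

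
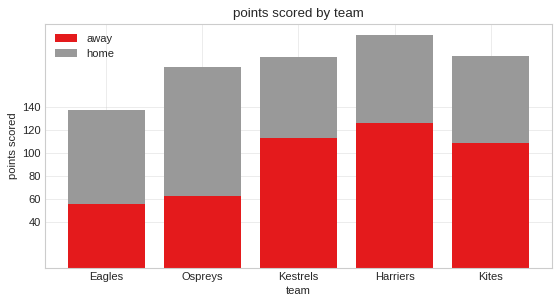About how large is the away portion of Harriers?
≈ 120

away top ≈ 120, bottom ≈ 0; segment ≈ 120.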